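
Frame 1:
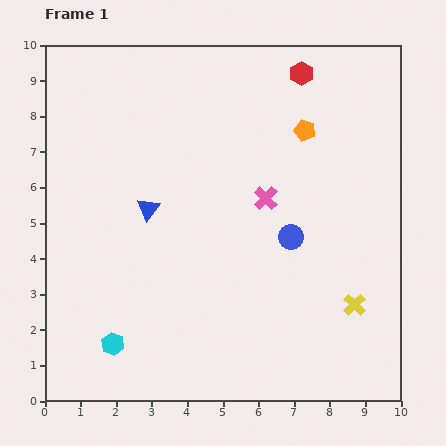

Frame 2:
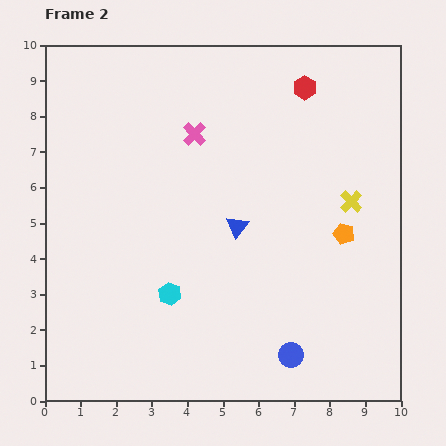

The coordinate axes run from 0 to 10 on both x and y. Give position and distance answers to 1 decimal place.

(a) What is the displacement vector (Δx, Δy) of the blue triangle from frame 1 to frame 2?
(2.5, -0.5)

The blue triangle was at (2.9, 5.4) in frame 1 and (5.4, 4.9) in frame 2.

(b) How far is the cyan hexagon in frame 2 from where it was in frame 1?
2.1

The cyan hexagon moved from (1.9, 1.6) to (3.5, 3.0), a distance of √(1.6² + 1.4²) ≈ 2.1.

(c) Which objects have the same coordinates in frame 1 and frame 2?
none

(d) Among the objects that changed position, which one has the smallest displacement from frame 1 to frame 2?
the red hexagon

(moved 0.4)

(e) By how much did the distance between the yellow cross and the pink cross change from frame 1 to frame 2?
+0.9

Distance in frame 1: 3.9. Distance in frame 2: 4.8.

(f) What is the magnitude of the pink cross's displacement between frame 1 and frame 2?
2.7

The pink cross moved from (6.2, 5.7) to (4.2, 7.5), a distance of √(2.0² + 1.8²) ≈ 2.7.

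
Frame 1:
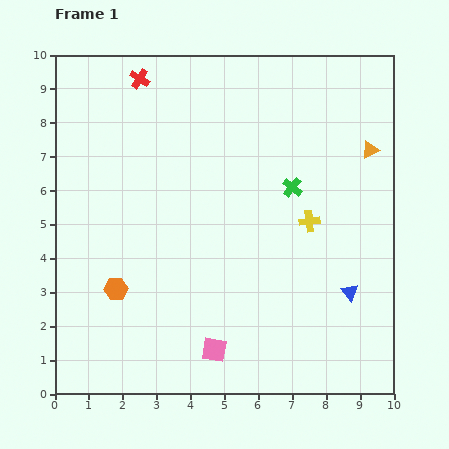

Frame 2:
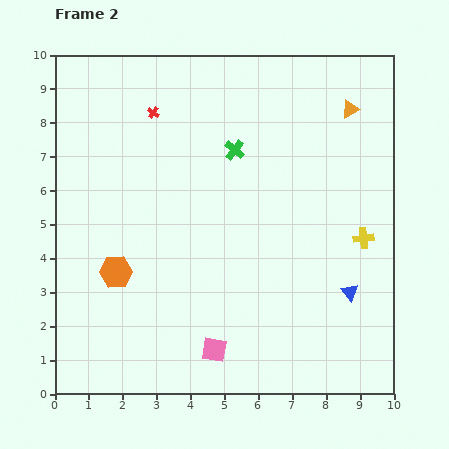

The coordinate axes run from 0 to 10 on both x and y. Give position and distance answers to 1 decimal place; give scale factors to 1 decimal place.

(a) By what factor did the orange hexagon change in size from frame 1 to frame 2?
1.4×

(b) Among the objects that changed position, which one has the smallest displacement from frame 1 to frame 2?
the orange hexagon

(moved 0.5)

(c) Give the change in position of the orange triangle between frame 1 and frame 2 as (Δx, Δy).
(-0.6, 1.2)

The orange triangle was at (9.3, 7.2) in frame 1 and (8.7, 8.4) in frame 2.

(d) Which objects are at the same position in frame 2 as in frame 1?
the blue triangle, the pink square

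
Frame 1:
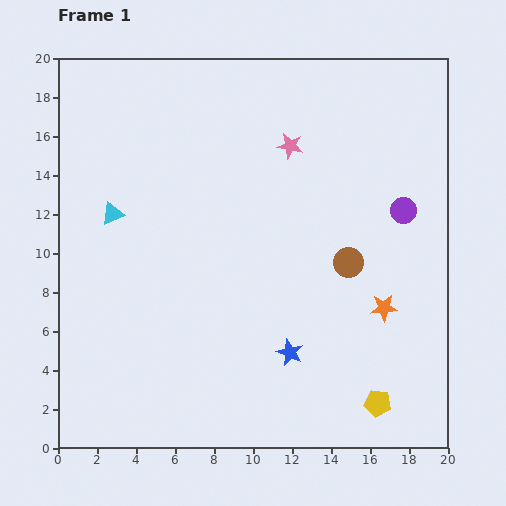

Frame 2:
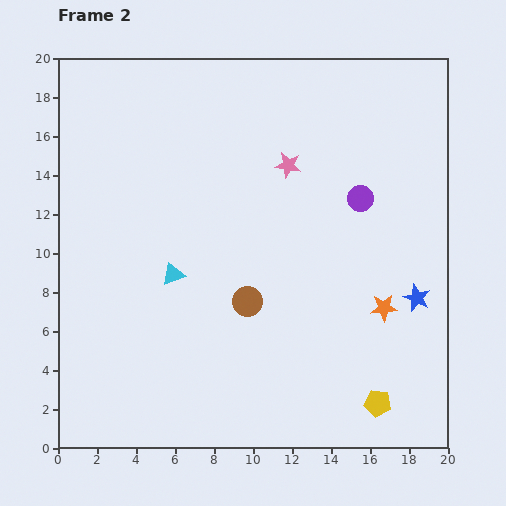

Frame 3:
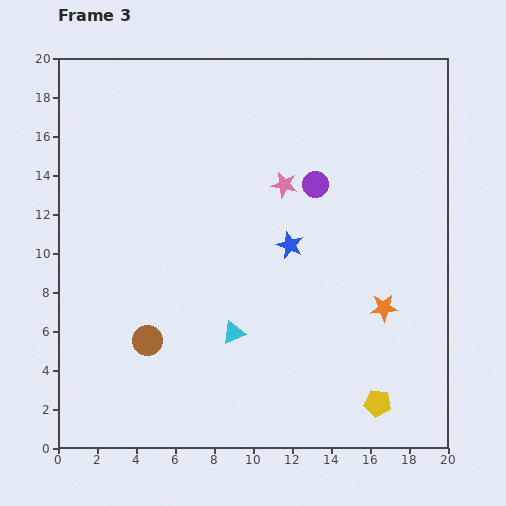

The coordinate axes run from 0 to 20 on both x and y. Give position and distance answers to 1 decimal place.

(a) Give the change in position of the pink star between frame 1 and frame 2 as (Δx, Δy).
(-0.1, -1.0)

The pink star was at (11.9, 15.5) in frame 1 and (11.8, 14.5) in frame 2.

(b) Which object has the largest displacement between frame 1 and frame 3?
the brown circle

(moved 11.0; next 8.7)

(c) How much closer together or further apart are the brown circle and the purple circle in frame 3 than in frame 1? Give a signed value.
+7.8

Distance in frame 1: 3.9. Distance in frame 3: 11.7.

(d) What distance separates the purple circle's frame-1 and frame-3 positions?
4.7

The purple circle moved from (17.7, 12.2) to (13.2, 13.5), a distance of √(4.5² + 1.3²) ≈ 4.7.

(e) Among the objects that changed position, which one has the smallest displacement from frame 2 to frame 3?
the pink star

(moved 1.0)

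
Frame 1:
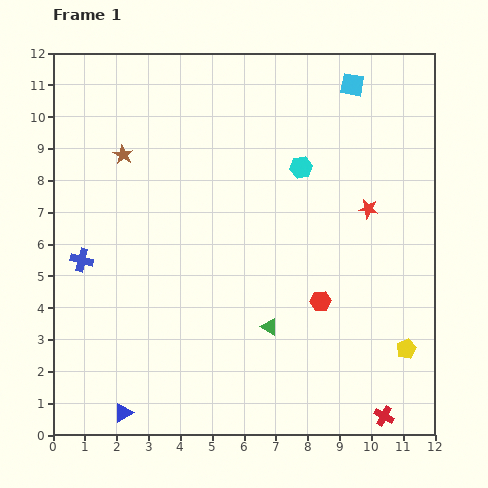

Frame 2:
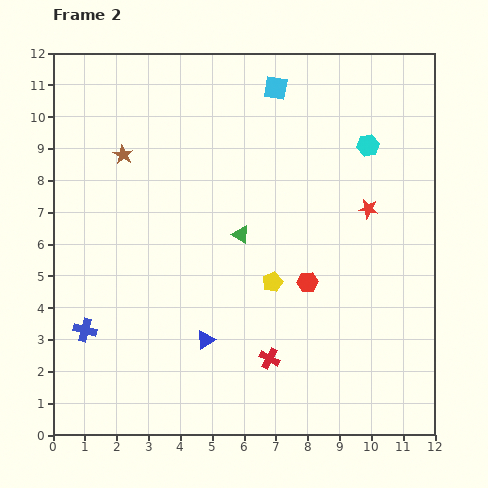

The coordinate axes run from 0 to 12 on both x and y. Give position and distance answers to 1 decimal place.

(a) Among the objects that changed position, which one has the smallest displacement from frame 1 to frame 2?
the red hexagon

(moved 0.7)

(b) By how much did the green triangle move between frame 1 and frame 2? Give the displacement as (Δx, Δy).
(-0.9, 2.9)

The green triangle was at (6.8, 3.4) in frame 1 and (5.9, 6.3) in frame 2.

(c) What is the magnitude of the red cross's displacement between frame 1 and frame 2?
4.0

The red cross moved from (10.4, 0.6) to (6.8, 2.4), a distance of √(3.6² + 1.8²) ≈ 4.0.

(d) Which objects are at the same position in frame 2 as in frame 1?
the red star, the brown star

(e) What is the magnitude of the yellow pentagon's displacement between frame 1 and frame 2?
4.7

The yellow pentagon moved from (11.1, 2.7) to (6.9, 4.8), a distance of √(4.2² + 2.1²) ≈ 4.7.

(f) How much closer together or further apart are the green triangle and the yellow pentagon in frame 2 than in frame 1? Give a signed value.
-2.6

Distance in frame 1: 4.4. Distance in frame 2: 1.8.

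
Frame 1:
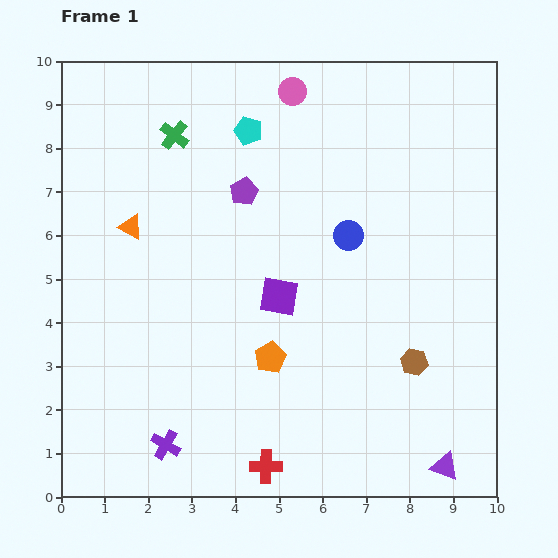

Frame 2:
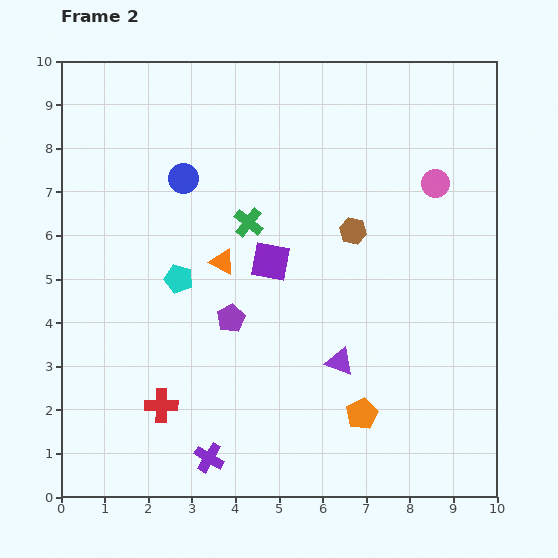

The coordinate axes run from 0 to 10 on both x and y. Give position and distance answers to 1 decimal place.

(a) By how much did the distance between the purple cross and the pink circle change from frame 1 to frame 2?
-0.4

Distance in frame 1: 8.6. Distance in frame 2: 8.2.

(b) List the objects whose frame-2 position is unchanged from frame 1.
none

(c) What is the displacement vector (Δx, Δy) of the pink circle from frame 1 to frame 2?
(3.3, -2.1)

The pink circle was at (5.3, 9.3) in frame 1 and (8.6, 7.2) in frame 2.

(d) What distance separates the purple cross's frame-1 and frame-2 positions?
1.0

The purple cross moved from (2.4, 1.2) to (3.4, 0.9), a distance of √(1.0² + 0.3²) ≈ 1.0.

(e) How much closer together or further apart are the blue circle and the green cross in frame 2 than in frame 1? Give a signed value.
-2.8

Distance in frame 1: 4.6. Distance in frame 2: 1.8.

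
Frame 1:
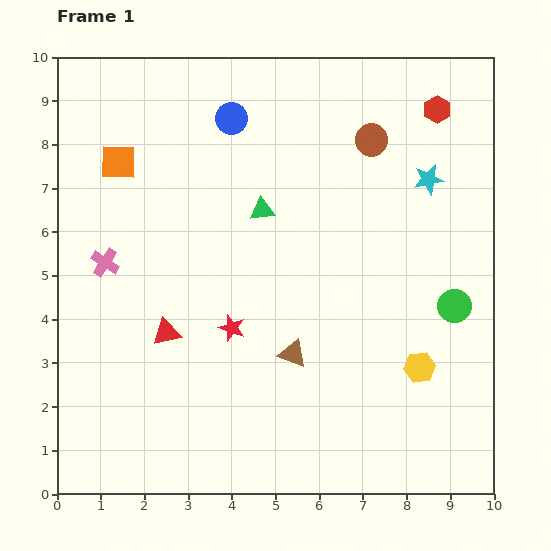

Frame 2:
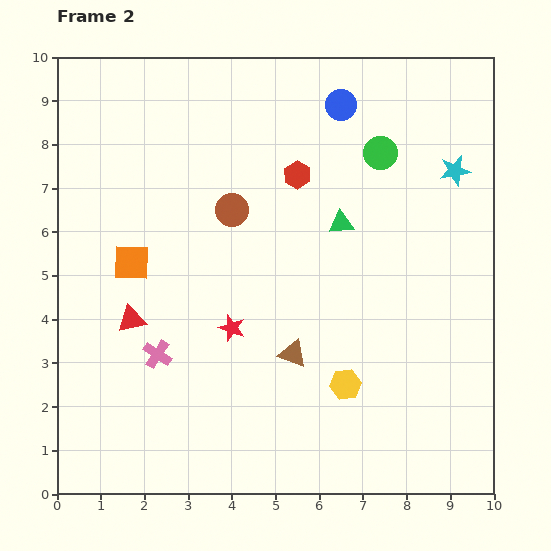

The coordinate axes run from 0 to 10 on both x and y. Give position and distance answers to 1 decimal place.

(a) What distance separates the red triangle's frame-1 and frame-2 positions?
0.9

The red triangle moved from (2.5, 3.7) to (1.7, 4.0), a distance of √(0.8² + 0.3²) ≈ 0.9.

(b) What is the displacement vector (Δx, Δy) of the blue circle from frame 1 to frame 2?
(2.5, 0.3)

The blue circle was at (4.0, 8.6) in frame 1 and (6.5, 8.9) in frame 2.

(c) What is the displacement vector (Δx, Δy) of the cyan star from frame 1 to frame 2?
(0.6, 0.2)

The cyan star was at (8.5, 7.2) in frame 1 and (9.1, 7.4) in frame 2.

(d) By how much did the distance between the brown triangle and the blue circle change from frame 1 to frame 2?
+0.2

Distance in frame 1: 5.6. Distance in frame 2: 5.8.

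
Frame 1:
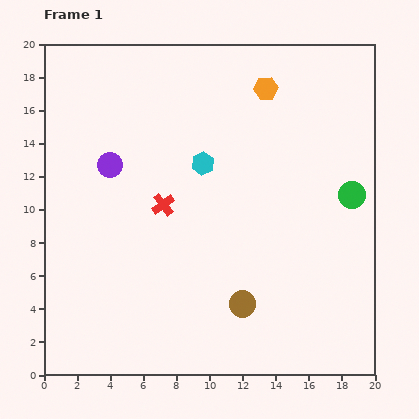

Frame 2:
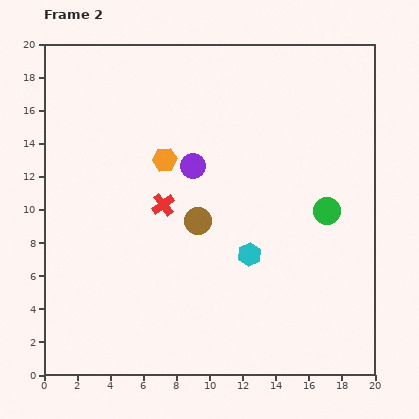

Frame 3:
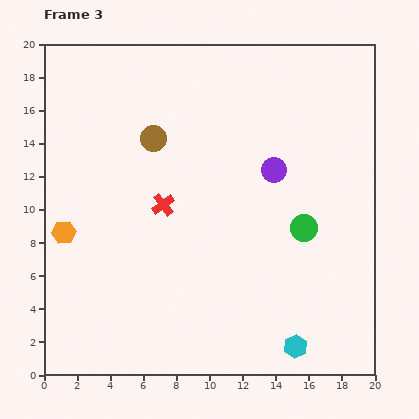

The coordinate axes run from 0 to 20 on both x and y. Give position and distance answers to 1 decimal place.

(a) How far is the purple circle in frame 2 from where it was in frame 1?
5.0

The purple circle moved from (4.0, 12.7) to (9.0, 12.6), a distance of √(5.0² + 0.1²) ≈ 5.0.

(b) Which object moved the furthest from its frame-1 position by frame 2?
the orange hexagon

(moved 7.5; next 6.2)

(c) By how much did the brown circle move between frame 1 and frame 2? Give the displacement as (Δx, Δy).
(-2.7, 5.0)

The brown circle was at (12.0, 4.3) in frame 1 and (9.3, 9.3) in frame 2.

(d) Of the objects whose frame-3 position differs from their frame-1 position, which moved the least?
the green circle

(moved 3.5)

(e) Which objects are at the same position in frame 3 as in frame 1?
the red cross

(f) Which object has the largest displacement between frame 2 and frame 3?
the orange hexagon

(moved 7.5; next 6.3)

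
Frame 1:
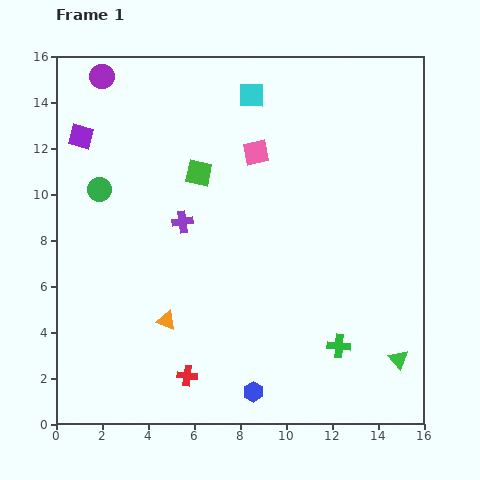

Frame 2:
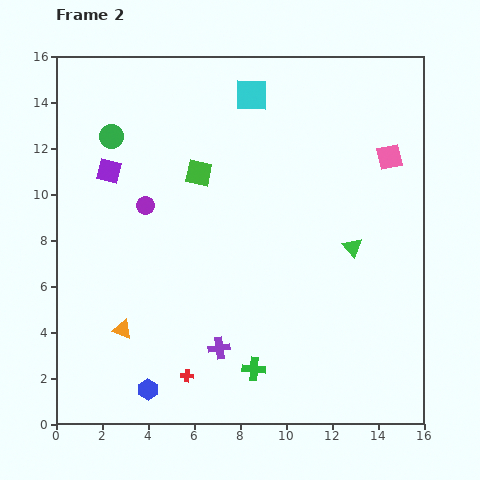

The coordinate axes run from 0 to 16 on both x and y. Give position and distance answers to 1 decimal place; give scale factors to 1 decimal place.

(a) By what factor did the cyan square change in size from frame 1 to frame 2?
1.3×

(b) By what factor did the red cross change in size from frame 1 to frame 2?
0.6×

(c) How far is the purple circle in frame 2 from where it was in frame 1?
5.9

The purple circle moved from (2.0, 15.1) to (3.9, 9.5), a distance of √(1.9² + 5.6²) ≈ 5.9.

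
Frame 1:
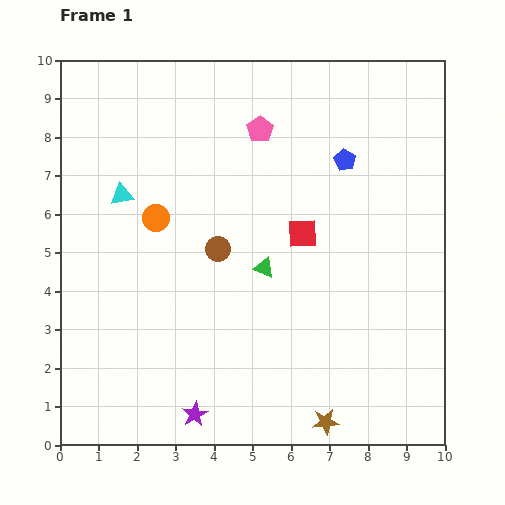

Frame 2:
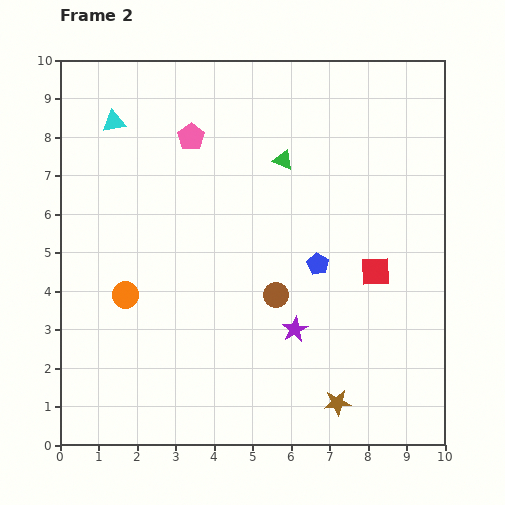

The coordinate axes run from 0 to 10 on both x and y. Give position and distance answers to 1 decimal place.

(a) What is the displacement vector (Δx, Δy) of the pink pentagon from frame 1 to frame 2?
(-1.8, -0.2)

The pink pentagon was at (5.2, 8.2) in frame 1 and (3.4, 8.0) in frame 2.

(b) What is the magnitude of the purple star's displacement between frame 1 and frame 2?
3.4

The purple star moved from (3.5, 0.8) to (6.1, 3.0), a distance of √(2.6² + 2.2²) ≈ 3.4.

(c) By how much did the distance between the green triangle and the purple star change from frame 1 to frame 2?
+0.2

Distance in frame 1: 4.2. Distance in frame 2: 4.4.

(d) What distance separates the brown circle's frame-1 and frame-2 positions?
1.9

The brown circle moved from (4.1, 5.1) to (5.6, 3.9), a distance of √(1.5² + 1.2²) ≈ 1.9.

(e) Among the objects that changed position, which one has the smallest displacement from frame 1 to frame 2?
the brown star

(moved 0.6)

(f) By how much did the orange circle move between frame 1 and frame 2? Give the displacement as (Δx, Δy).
(-0.8, -2.0)

The orange circle was at (2.5, 5.9) in frame 1 and (1.7, 3.9) in frame 2.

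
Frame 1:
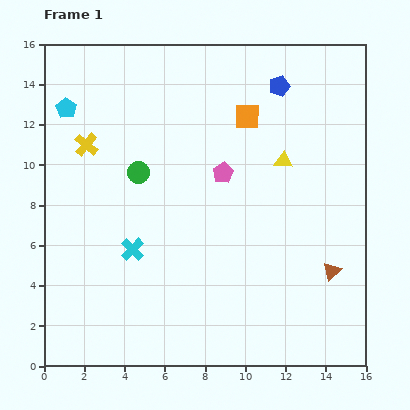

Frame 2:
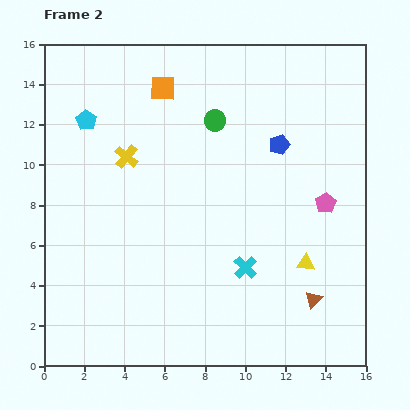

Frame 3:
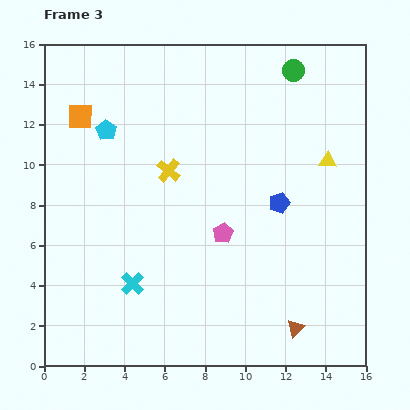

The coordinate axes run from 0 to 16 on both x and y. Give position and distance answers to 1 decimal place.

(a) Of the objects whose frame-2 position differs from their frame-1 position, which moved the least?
the cyan pentagon

(moved 1.2)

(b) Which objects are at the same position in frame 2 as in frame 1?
none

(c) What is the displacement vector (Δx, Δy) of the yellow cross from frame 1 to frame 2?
(2.0, -0.6)

The yellow cross was at (2.1, 11.0) in frame 1 and (4.1, 10.4) in frame 2.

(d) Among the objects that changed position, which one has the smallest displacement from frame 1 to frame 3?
the cyan cross

(moved 1.7)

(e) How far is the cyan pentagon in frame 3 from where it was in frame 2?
1.1

The cyan pentagon moved from (2.1, 12.2) to (3.1, 11.7), a distance of √(1.0² + 0.5²) ≈ 1.1.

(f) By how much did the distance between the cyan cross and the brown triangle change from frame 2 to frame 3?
+4.6

Distance in frame 2: 3.8. Distance in frame 3: 8.4.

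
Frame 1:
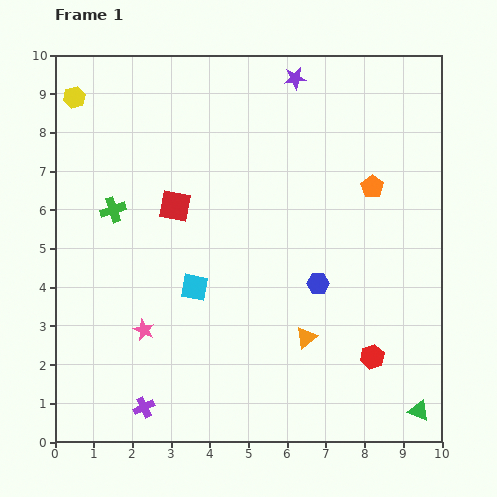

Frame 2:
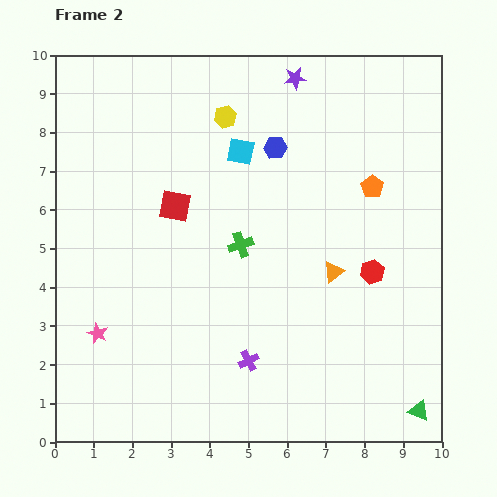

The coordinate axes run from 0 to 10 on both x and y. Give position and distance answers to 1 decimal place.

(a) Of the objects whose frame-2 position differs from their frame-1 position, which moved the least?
the pink star

(moved 1.2)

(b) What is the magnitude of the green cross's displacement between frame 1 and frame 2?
3.4

The green cross moved from (1.5, 6.0) to (4.8, 5.1), a distance of √(3.3² + 0.9²) ≈ 3.4.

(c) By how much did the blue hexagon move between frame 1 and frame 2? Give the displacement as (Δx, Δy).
(-1.1, 3.5)

The blue hexagon was at (6.8, 4.1) in frame 1 and (5.7, 7.6) in frame 2.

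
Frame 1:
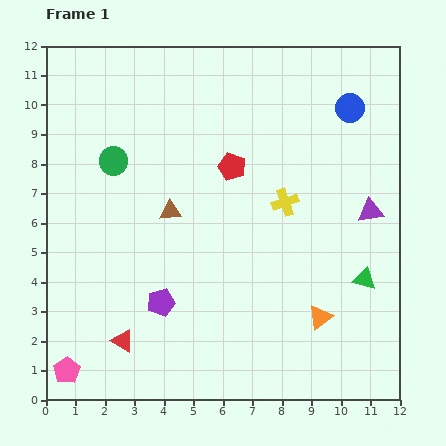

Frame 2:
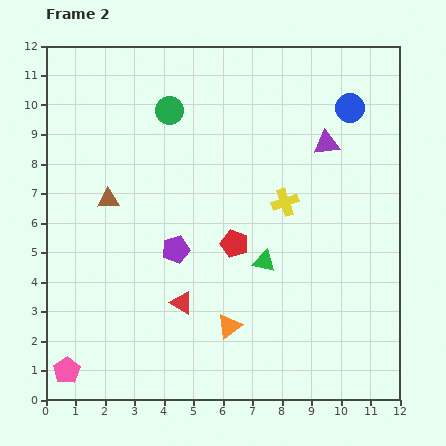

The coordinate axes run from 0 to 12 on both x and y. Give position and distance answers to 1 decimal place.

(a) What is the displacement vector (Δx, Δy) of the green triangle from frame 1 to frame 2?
(-3.4, 0.6)

The green triangle was at (10.8, 4.1) in frame 1 and (7.4, 4.7) in frame 2.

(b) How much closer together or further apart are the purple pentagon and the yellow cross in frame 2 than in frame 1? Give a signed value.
-1.4

Distance in frame 1: 5.4. Distance in frame 2: 4.0.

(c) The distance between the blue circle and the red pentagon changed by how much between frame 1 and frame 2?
+1.5

Distance in frame 1: 4.5. Distance in frame 2: 6.0.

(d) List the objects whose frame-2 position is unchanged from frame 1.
the blue circle, the pink pentagon, the yellow cross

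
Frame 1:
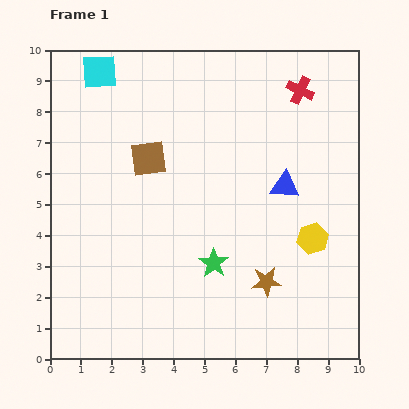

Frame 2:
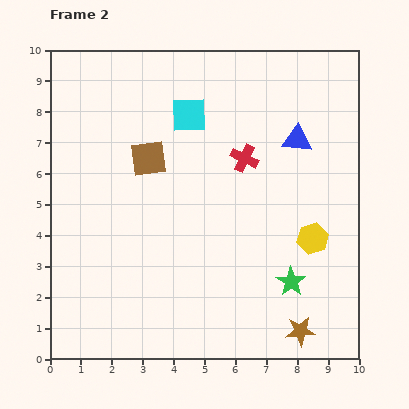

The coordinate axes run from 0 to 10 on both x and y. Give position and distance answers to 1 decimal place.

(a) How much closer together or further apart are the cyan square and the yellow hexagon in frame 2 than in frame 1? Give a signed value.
-3.1

Distance in frame 1: 8.8. Distance in frame 2: 5.7.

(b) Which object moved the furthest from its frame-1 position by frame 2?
the cyan square

(moved 3.2; next 2.8)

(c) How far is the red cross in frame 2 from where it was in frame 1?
2.8

The red cross moved from (8.1, 8.7) to (6.3, 6.5), a distance of √(1.8² + 2.2²) ≈ 2.8.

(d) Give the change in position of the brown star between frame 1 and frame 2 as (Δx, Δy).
(1.1, -1.6)

The brown star was at (7.0, 2.5) in frame 1 and (8.1, 0.9) in frame 2.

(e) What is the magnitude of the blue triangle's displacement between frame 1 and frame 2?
1.6

The blue triangle moved from (7.6, 5.6) to (8.0, 7.1), a distance of √(0.4² + 1.5²) ≈ 1.6.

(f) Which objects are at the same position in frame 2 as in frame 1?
the brown square, the yellow hexagon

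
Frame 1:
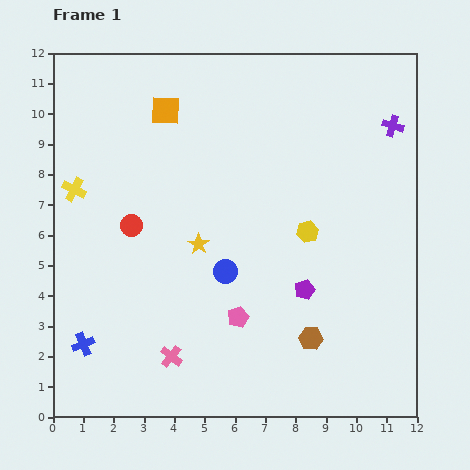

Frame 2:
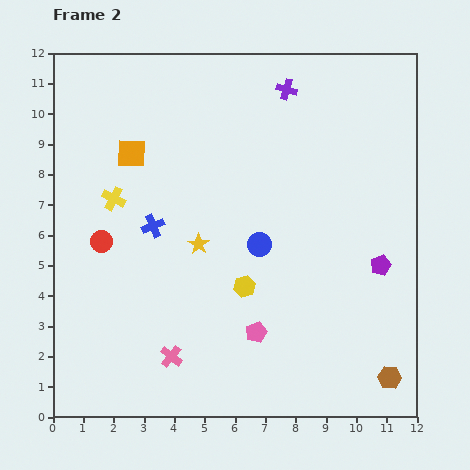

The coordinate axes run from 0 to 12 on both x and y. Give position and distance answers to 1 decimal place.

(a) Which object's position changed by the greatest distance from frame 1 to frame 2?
the blue cross

(moved 4.5; next 3.7)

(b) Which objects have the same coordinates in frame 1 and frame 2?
the pink cross, the yellow star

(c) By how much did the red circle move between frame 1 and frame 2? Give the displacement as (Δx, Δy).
(-1.0, -0.5)

The red circle was at (2.6, 6.3) in frame 1 and (1.6, 5.8) in frame 2.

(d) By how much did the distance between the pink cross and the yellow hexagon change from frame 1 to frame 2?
-2.8

Distance in frame 1: 6.1. Distance in frame 2: 3.3.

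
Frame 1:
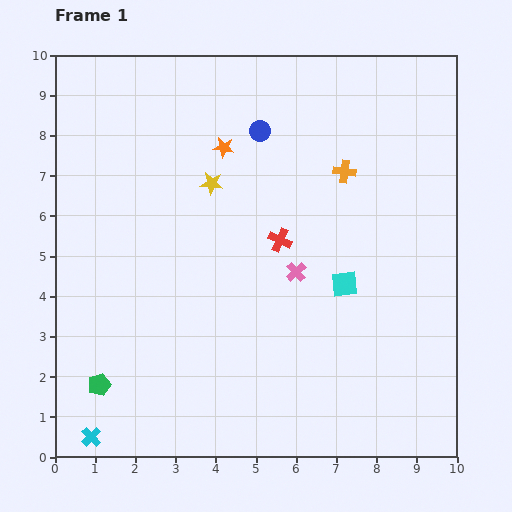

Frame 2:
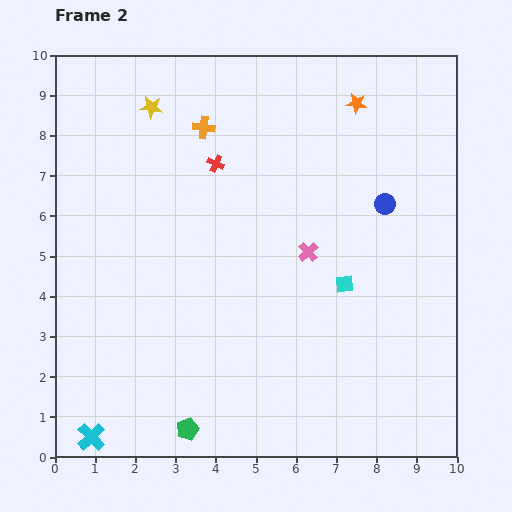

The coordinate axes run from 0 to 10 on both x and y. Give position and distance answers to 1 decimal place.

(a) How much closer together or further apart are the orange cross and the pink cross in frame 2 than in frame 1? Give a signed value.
+1.2

Distance in frame 1: 2.8. Distance in frame 2: 4.0.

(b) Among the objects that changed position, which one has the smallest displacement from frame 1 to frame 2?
the pink cross

(moved 0.6)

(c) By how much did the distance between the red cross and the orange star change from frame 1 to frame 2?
+1.1

Distance in frame 1: 2.7. Distance in frame 2: 3.8.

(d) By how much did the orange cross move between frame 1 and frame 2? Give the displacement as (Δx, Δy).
(-3.5, 1.1)

The orange cross was at (7.2, 7.1) in frame 1 and (3.7, 8.2) in frame 2.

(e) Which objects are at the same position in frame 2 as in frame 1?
the cyan square, the cyan cross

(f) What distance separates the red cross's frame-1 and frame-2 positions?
2.5

The red cross moved from (5.6, 5.4) to (4.0, 7.3), a distance of √(1.6² + 1.9²) ≈ 2.5.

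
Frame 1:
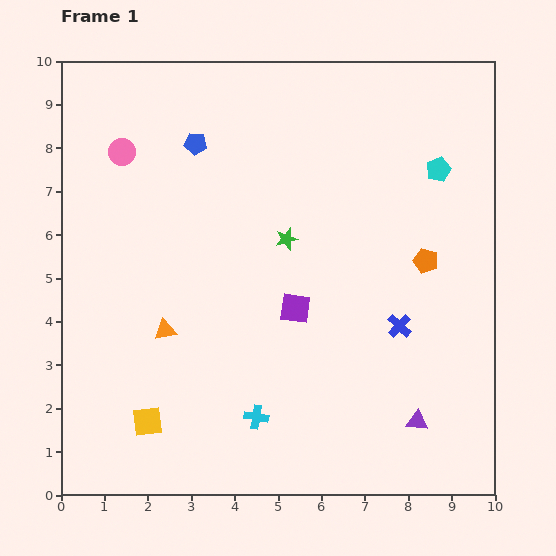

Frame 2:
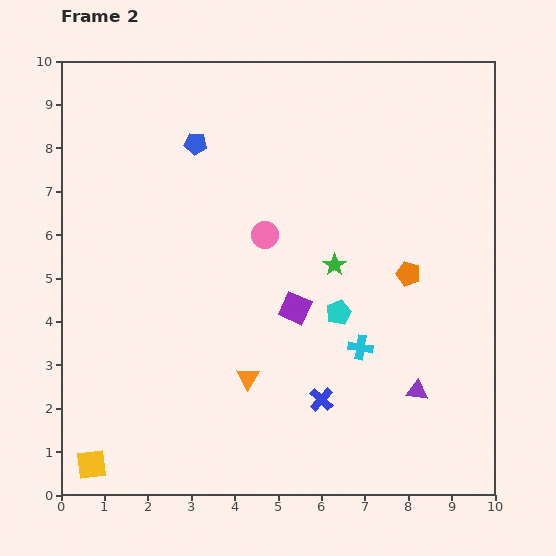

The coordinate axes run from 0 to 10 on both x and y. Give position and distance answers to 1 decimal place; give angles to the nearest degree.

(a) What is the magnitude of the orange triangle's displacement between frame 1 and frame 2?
2.2

The orange triangle moved from (2.4, 3.8) to (4.3, 2.7), a distance of √(1.9² + 1.1²) ≈ 2.2.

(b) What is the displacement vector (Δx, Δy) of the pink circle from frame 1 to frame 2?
(3.3, -1.9)

The pink circle was at (1.4, 7.9) in frame 1 and (4.7, 6.0) in frame 2.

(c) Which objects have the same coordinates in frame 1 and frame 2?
the purple square, the blue pentagon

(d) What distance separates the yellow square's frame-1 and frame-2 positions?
1.6

The yellow square moved from (2.0, 1.7) to (0.7, 0.7), a distance of √(1.3² + 1.0²) ≈ 1.6.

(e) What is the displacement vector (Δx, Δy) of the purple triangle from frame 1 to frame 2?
(0.0, 0.7)

The purple triangle was at (8.2, 1.7) in frame 1 and (8.2, 2.4) in frame 2.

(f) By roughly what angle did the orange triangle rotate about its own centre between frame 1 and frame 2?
48° counter-clockwise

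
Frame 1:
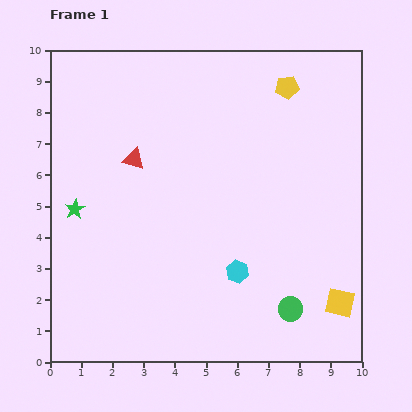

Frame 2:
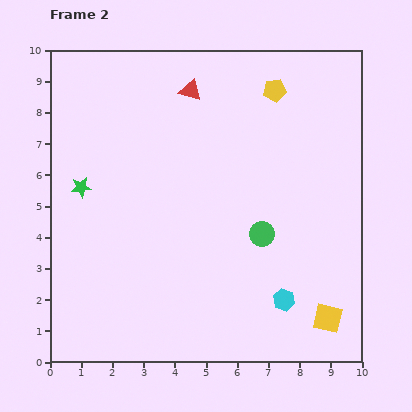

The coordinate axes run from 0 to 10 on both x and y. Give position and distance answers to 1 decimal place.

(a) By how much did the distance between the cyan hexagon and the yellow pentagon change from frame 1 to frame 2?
+0.6

Distance in frame 1: 6.1. Distance in frame 2: 6.7.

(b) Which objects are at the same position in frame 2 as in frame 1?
none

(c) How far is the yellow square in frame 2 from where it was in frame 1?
0.6

The yellow square moved from (9.3, 1.9) to (8.9, 1.4), a distance of √(0.4² + 0.5²) ≈ 0.6.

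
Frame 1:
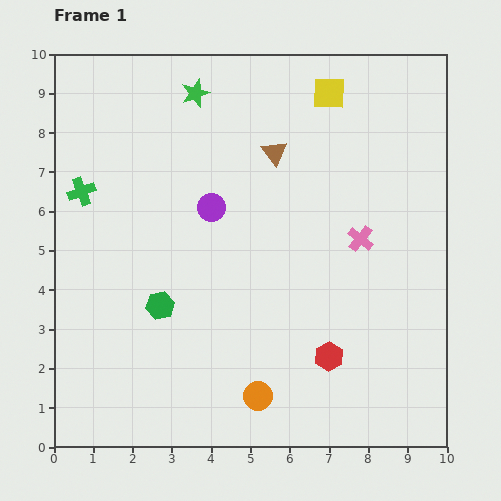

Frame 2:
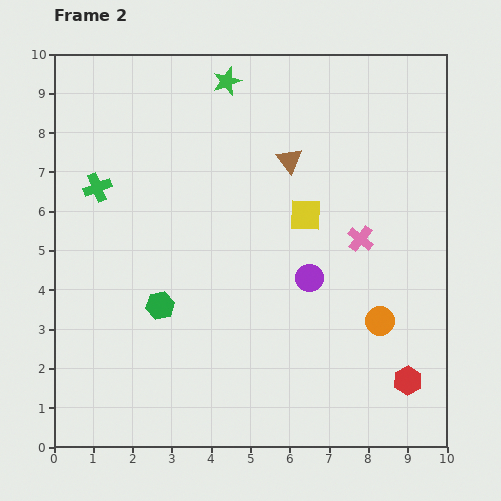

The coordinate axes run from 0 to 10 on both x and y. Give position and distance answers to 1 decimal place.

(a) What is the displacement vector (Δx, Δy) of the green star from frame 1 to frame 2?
(0.8, 0.3)

The green star was at (3.6, 9.0) in frame 1 and (4.4, 9.3) in frame 2.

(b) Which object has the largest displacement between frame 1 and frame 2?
the orange circle

(moved 3.6; next 3.2)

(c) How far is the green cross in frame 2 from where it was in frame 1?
0.4

The green cross moved from (0.7, 6.5) to (1.1, 6.6), a distance of √(0.4² + 0.1²) ≈ 0.4.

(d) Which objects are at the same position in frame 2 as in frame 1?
the green hexagon, the pink cross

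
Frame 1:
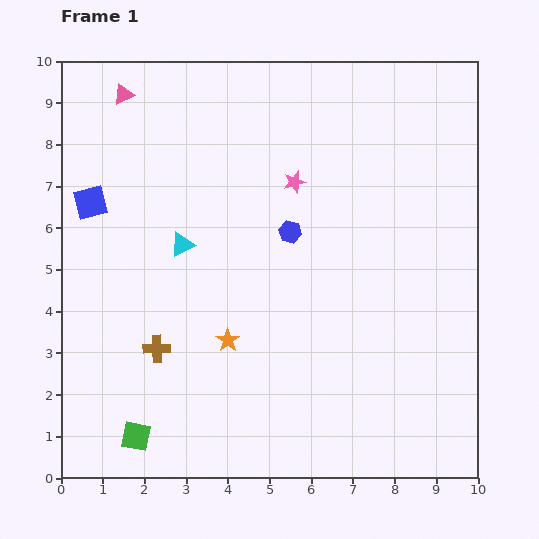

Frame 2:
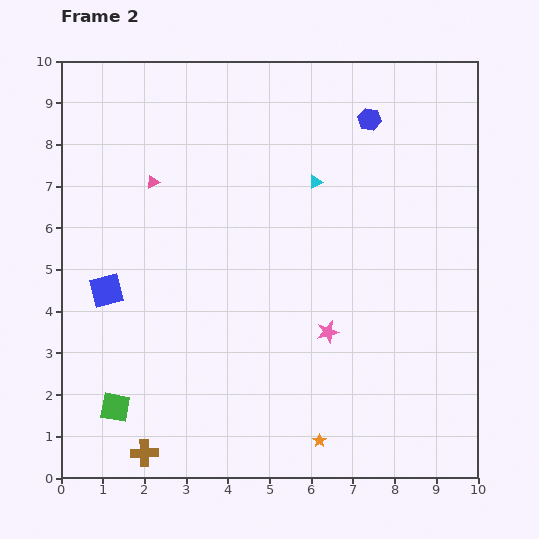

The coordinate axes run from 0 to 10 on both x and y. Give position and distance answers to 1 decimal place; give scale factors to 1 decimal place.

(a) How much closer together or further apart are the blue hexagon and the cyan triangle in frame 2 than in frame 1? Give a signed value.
-0.6

Distance in frame 1: 2.6. Distance in frame 2: 2.0.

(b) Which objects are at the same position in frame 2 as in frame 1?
none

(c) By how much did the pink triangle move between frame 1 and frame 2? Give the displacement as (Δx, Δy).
(0.7, -2.1)

The pink triangle was at (1.5, 9.2) in frame 1 and (2.2, 7.1) in frame 2.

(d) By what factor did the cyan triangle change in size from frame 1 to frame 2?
0.6×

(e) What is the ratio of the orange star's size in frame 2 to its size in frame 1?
0.6×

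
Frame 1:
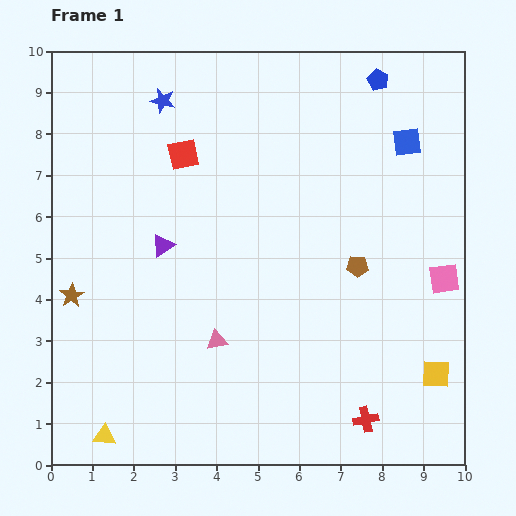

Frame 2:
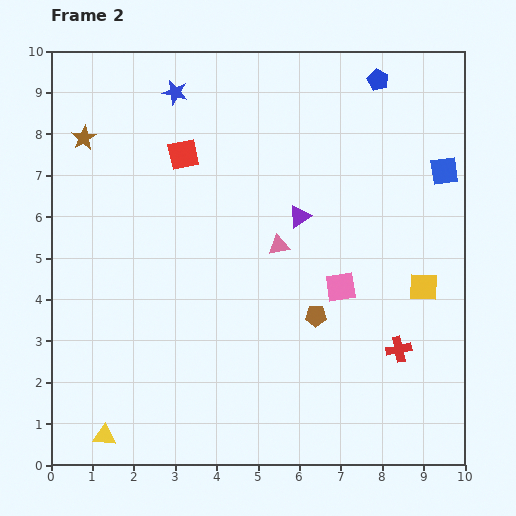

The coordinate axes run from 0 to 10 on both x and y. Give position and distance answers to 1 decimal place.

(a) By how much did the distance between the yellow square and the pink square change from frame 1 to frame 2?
-0.3

Distance in frame 1: 2.3. Distance in frame 2: 2.0.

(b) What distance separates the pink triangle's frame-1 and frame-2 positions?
2.7

The pink triangle moved from (4.0, 3.0) to (5.5, 5.3), a distance of √(1.5² + 2.3²) ≈ 2.7.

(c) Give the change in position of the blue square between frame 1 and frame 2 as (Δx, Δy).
(0.9, -0.7)

The blue square was at (8.6, 7.8) in frame 1 and (9.5, 7.1) in frame 2.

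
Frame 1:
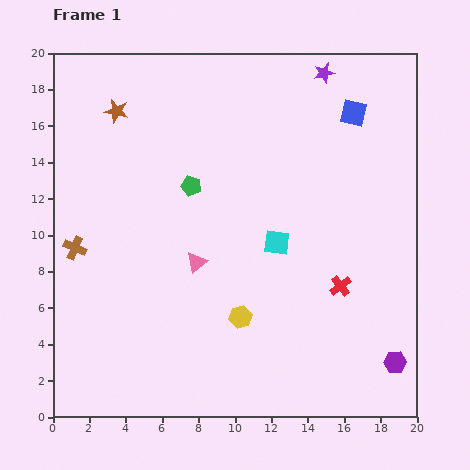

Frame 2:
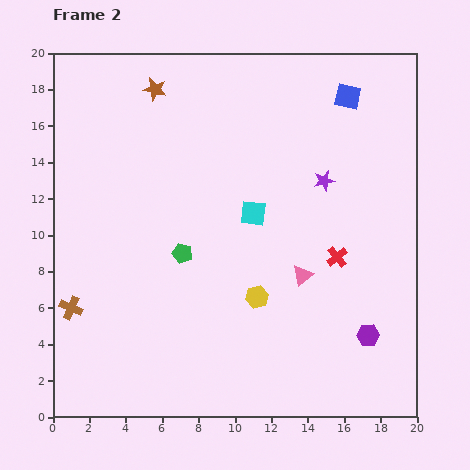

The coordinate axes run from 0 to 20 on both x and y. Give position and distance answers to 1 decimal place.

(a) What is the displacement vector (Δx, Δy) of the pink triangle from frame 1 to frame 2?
(5.8, -0.7)

The pink triangle was at (7.9, 8.5) in frame 1 and (13.7, 7.8) in frame 2.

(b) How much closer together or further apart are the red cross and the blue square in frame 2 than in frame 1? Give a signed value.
-0.7

Distance in frame 1: 9.5. Distance in frame 2: 8.8.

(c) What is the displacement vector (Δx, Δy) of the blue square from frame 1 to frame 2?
(-0.3, 0.9)

The blue square was at (16.5, 16.7) in frame 1 and (16.2, 17.6) in frame 2.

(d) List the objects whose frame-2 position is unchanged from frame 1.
none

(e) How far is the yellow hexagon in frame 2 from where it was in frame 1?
1.4

The yellow hexagon moved from (10.3, 5.5) to (11.2, 6.6), a distance of √(0.9² + 1.1²) ≈ 1.4.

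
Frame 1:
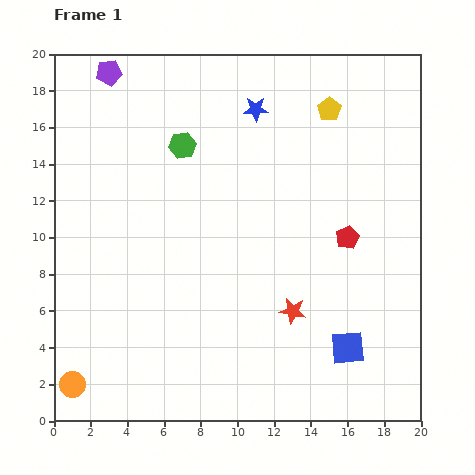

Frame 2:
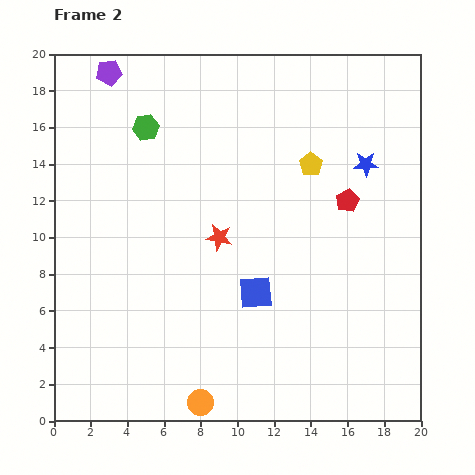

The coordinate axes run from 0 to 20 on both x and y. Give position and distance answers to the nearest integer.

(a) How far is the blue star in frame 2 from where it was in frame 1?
7

The blue star moved from (11, 17) to (17, 14), a distance of √(6² + 3²) ≈ 7.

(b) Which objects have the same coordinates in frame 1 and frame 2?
the purple pentagon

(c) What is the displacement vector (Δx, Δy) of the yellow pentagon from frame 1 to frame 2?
(-1, -3)

The yellow pentagon was at (15, 17) in frame 1 and (14, 14) in frame 2.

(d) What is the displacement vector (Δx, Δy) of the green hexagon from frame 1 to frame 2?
(-2, 1)

The green hexagon was at (7, 15) in frame 1 and (5, 16) in frame 2.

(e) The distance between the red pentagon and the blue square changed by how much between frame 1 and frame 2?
+1

Distance in frame 1: 6. Distance in frame 2: 7.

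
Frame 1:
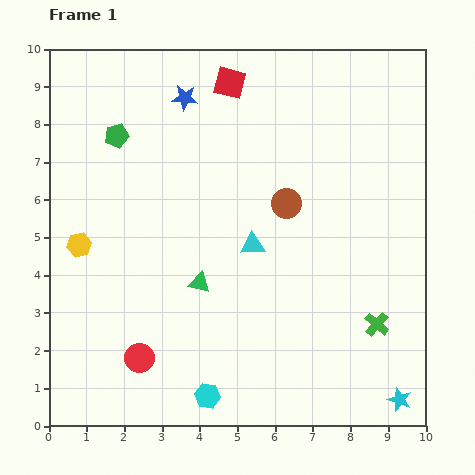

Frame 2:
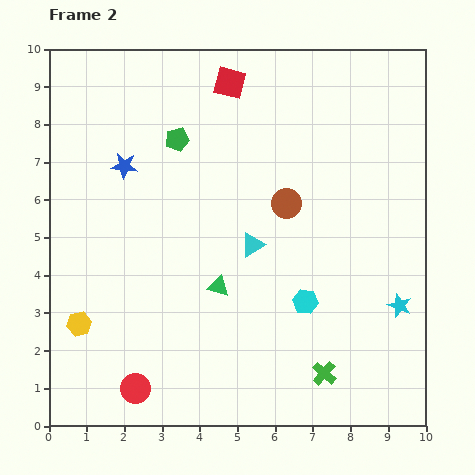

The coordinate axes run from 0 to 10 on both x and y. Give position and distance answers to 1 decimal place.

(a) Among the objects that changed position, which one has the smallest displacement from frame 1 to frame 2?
the green triangle

(moved 0.5)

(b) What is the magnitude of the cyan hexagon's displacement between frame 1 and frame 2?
3.6

The cyan hexagon moved from (4.2, 0.8) to (6.8, 3.3), a distance of √(2.6² + 2.5²) ≈ 3.6.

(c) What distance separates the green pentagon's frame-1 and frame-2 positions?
1.6

The green pentagon moved from (1.8, 7.7) to (3.4, 7.6), a distance of √(1.6² + 0.1²) ≈ 1.6.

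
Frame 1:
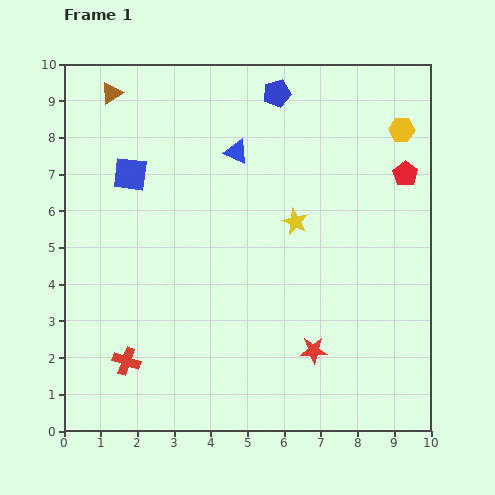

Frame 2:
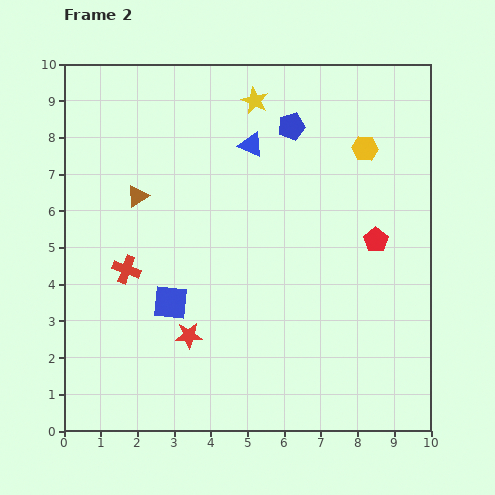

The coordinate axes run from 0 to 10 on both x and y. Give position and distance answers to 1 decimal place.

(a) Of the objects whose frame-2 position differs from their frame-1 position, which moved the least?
the blue triangle

(moved 0.4)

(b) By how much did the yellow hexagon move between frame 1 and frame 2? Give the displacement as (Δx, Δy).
(-1.0, -0.5)

The yellow hexagon was at (9.2, 8.2) in frame 1 and (8.2, 7.7) in frame 2.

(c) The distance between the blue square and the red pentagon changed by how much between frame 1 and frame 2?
-1.6

Distance in frame 1: 7.5. Distance in frame 2: 5.9.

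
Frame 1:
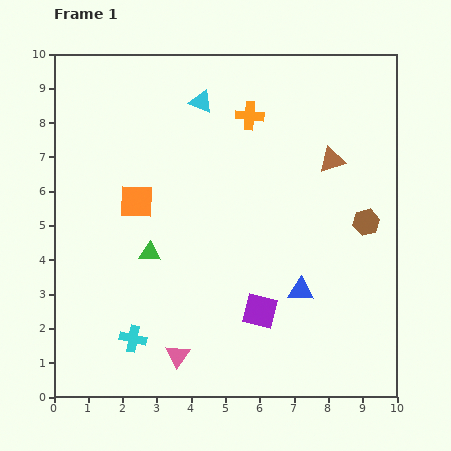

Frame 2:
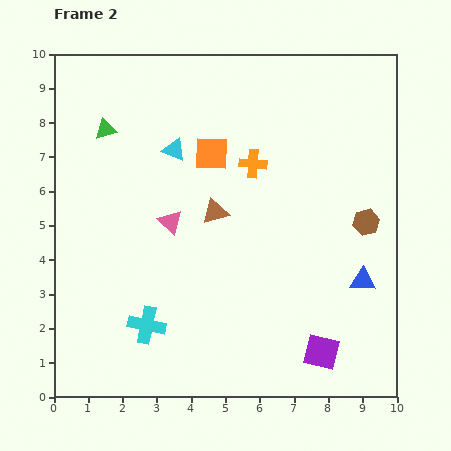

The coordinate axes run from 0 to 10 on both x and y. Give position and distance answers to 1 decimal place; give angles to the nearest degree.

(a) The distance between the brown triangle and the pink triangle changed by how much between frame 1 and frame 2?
-6.0

Distance in frame 1: 7.3. Distance in frame 2: 1.3.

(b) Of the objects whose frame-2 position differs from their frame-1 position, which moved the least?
the cyan cross

(moved 0.6)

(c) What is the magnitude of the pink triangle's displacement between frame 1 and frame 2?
3.9

The pink triangle moved from (3.6, 1.2) to (3.4, 5.1), a distance of √(0.2² + 3.9²) ≈ 3.9.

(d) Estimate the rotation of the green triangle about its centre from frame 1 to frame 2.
17° counter-clockwise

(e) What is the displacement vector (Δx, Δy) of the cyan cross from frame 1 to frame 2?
(0.4, 0.4)

The cyan cross was at (2.3, 1.7) in frame 1 and (2.7, 2.1) in frame 2.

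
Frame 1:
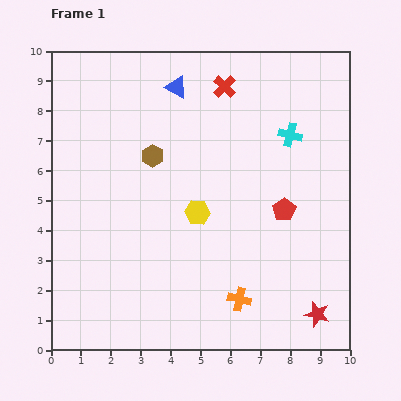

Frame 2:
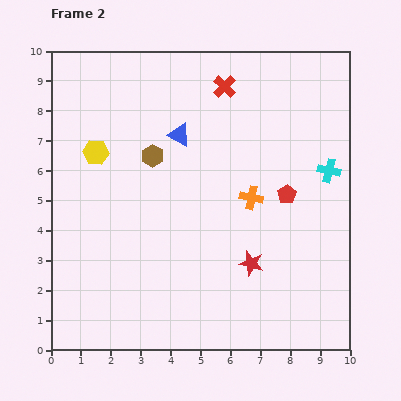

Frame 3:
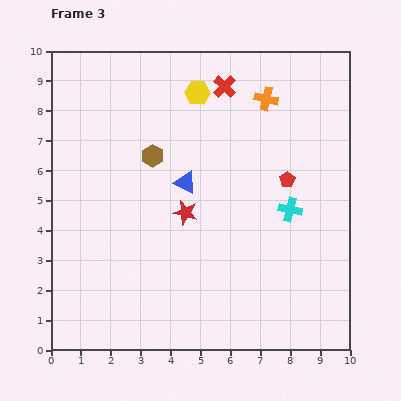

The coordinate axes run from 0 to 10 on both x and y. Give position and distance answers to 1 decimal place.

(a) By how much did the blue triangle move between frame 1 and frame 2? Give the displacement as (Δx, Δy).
(0.1, -1.6)

The blue triangle was at (4.2, 8.8) in frame 1 and (4.3, 7.2) in frame 2.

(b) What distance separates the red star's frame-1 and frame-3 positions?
5.6

The red star moved from (8.9, 1.2) to (4.5, 4.6), a distance of √(4.4² + 3.4²) ≈ 5.6.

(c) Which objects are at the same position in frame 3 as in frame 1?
the red cross, the brown hexagon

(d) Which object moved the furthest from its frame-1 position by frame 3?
the orange cross

(moved 6.8; next 5.6)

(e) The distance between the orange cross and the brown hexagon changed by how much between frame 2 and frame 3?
+0.6

Distance in frame 2: 3.6. Distance in frame 3: 4.2.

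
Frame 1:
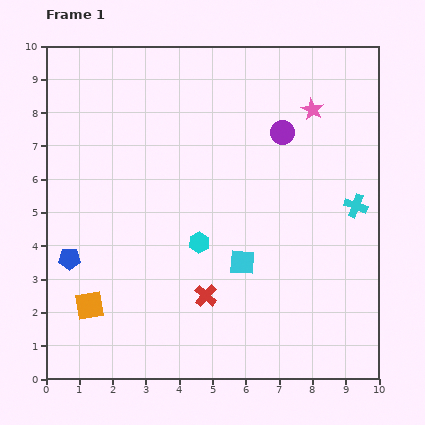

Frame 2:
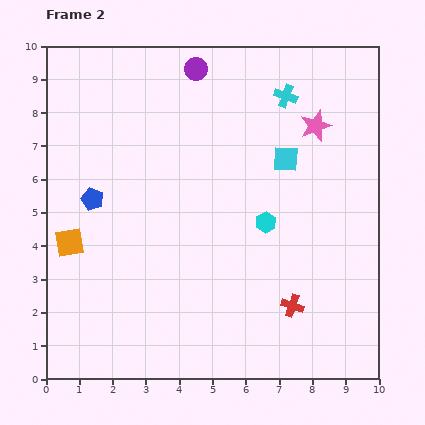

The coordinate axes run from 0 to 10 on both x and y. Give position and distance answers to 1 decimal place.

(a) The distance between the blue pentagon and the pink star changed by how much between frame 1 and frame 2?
-1.5

Distance in frame 1: 8.6. Distance in frame 2: 7.1.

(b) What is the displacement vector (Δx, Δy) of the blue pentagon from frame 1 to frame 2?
(0.7, 1.8)

The blue pentagon was at (0.7, 3.6) in frame 1 and (1.4, 5.4) in frame 2.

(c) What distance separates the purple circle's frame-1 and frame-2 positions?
3.2

The purple circle moved from (7.1, 7.4) to (4.5, 9.3), a distance of √(2.6² + 1.9²) ≈ 3.2.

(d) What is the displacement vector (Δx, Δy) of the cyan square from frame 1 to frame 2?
(1.3, 3.1)

The cyan square was at (5.9, 3.5) in frame 1 and (7.2, 6.6) in frame 2.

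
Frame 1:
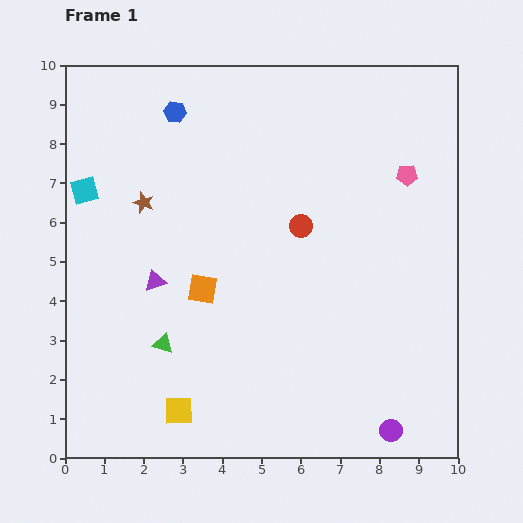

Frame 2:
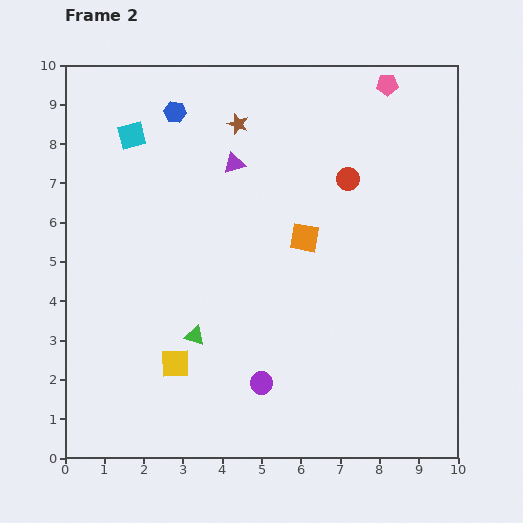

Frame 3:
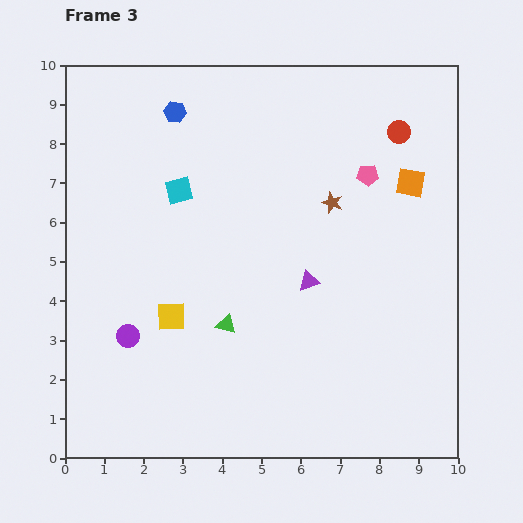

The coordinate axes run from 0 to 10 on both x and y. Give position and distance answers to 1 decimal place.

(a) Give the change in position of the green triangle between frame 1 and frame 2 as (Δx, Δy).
(0.8, 0.2)

The green triangle was at (2.5, 2.9) in frame 1 and (3.3, 3.1) in frame 2.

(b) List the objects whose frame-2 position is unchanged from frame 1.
the blue hexagon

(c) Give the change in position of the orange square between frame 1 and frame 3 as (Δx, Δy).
(5.3, 2.7)

The orange square was at (3.5, 4.3) in frame 1 and (8.8, 7.0) in frame 3.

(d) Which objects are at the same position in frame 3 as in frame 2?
the blue hexagon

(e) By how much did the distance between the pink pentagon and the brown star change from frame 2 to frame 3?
-2.8

Distance in frame 2: 3.9. Distance in frame 3: 1.1.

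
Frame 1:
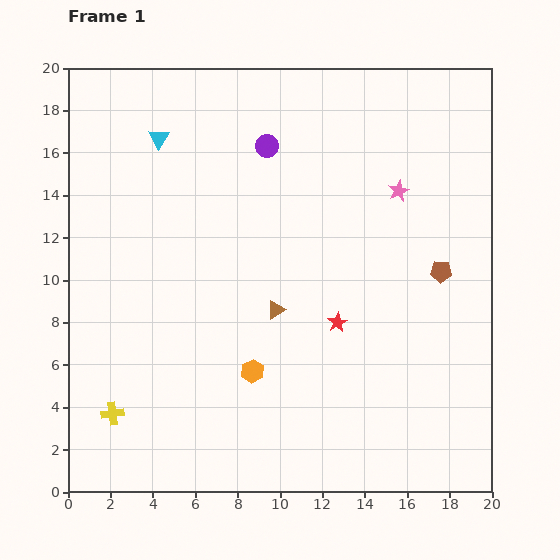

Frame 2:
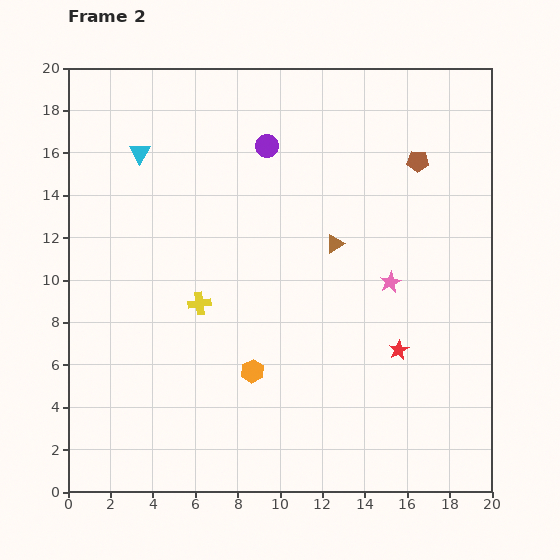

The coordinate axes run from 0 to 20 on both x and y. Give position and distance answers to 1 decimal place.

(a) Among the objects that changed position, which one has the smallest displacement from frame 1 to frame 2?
the cyan triangle

(moved 1.1)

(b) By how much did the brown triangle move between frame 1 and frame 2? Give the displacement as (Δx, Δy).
(2.8, 3.1)

The brown triangle was at (9.8, 8.6) in frame 1 and (12.6, 11.7) in frame 2.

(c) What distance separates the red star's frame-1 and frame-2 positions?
3.2

The red star moved from (12.7, 8.0) to (15.6, 6.7), a distance of √(2.9² + 1.3²) ≈ 3.2.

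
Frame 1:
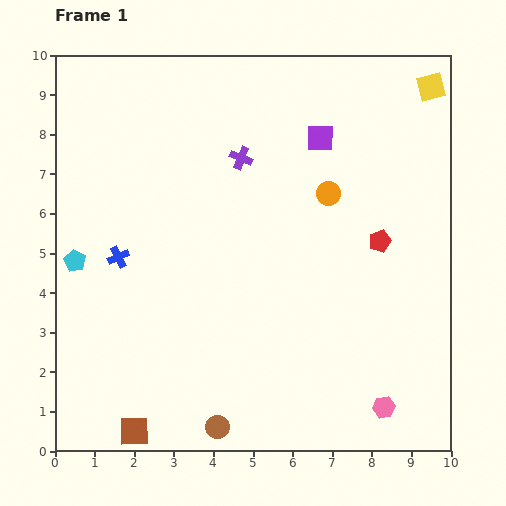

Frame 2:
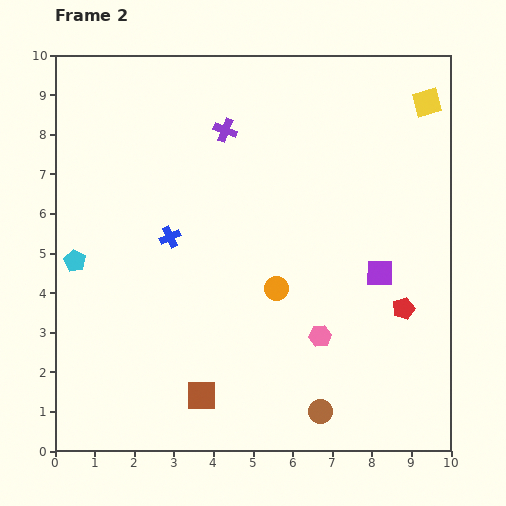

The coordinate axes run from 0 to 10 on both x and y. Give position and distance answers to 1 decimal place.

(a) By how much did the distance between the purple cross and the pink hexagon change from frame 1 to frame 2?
-1.6

Distance in frame 1: 7.3. Distance in frame 2: 5.7.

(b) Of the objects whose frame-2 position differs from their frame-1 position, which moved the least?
the yellow square

(moved 0.4)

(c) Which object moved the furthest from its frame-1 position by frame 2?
the purple square

(moved 3.7; next 2.7)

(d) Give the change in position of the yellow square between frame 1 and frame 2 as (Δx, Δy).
(-0.1, -0.4)

The yellow square was at (9.5, 9.2) in frame 1 and (9.4, 8.8) in frame 2.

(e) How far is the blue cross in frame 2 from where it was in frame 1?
1.4

The blue cross moved from (1.6, 4.9) to (2.9, 5.4), a distance of √(1.3² + 0.5²) ≈ 1.4.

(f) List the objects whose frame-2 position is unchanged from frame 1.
the cyan pentagon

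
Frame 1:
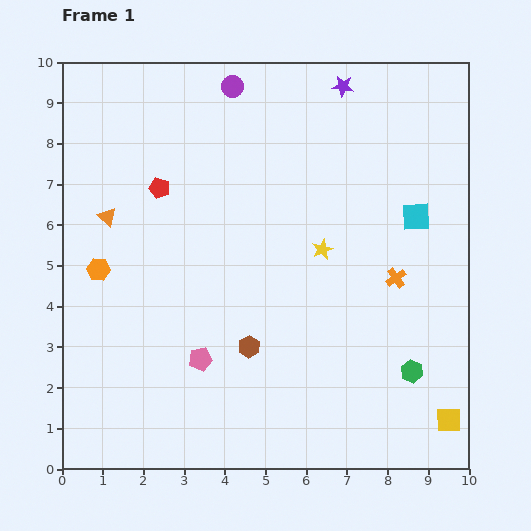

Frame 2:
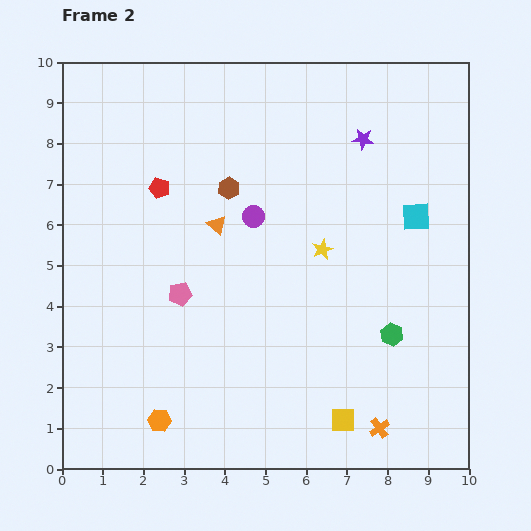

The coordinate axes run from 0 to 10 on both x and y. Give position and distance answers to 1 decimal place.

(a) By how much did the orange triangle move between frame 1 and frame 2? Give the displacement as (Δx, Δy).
(2.7, -0.2)

The orange triangle was at (1.1, 6.2) in frame 1 and (3.8, 6.0) in frame 2.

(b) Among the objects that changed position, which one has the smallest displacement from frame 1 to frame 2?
the green hexagon

(moved 1.0)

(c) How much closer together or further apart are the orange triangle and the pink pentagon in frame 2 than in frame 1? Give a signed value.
-2.3

Distance in frame 1: 4.2. Distance in frame 2: 1.9.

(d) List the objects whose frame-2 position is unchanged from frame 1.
the cyan square, the red pentagon, the yellow star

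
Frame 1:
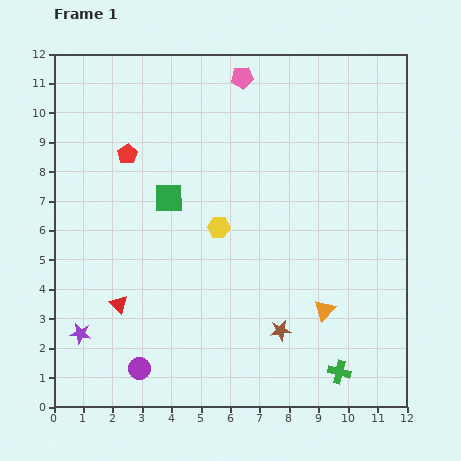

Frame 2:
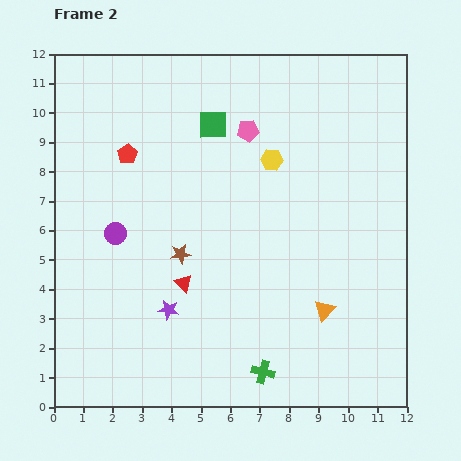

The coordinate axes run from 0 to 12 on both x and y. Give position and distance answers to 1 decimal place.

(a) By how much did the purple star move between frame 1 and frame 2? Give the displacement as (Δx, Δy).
(3.0, 0.8)

The purple star was at (0.9, 2.5) in frame 1 and (3.9, 3.3) in frame 2.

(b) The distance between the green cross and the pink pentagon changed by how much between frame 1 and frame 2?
-2.3

Distance in frame 1: 10.5. Distance in frame 2: 8.2.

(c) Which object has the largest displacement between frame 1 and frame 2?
the purple circle

(moved 4.7; next 4.3)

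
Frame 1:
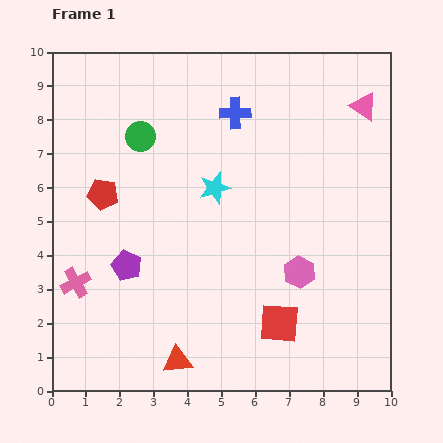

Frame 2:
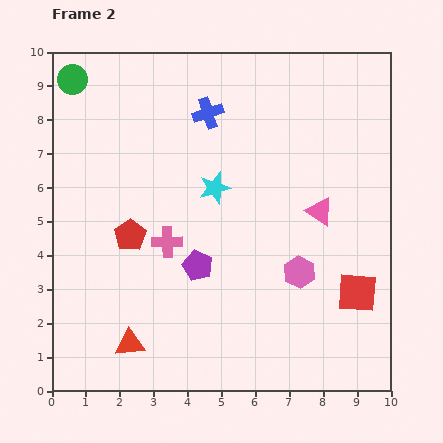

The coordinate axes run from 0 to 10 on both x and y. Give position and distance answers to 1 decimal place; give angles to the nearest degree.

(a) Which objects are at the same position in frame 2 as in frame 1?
the cyan star, the pink hexagon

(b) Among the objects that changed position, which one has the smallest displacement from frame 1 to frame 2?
the blue cross

(moved 0.8)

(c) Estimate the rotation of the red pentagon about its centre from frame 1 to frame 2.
29° clockwise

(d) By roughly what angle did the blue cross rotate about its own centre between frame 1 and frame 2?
17° counter-clockwise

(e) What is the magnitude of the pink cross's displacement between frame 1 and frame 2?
3.0

The pink cross moved from (0.7, 3.2) to (3.4, 4.4), a distance of √(2.7² + 1.2²) ≈ 3.0.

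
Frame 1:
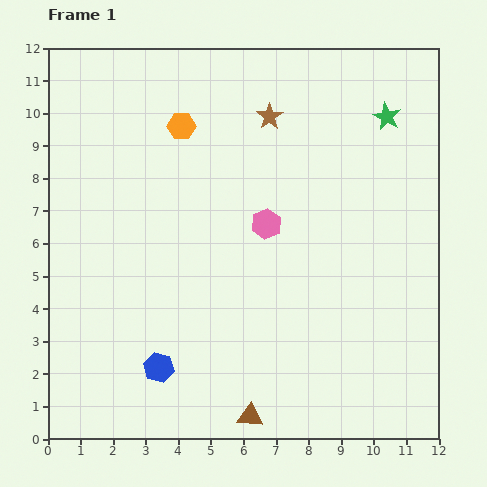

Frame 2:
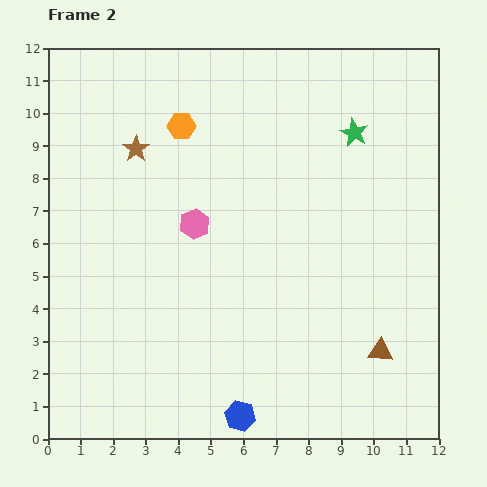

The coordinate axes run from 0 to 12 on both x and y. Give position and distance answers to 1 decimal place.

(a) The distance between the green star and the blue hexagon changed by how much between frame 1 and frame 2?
-1.0

Distance in frame 1: 10.4. Distance in frame 2: 9.4.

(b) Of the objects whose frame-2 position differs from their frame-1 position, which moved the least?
the green star

(moved 1.1)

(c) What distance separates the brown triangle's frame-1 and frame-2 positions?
4.5

The brown triangle moved from (6.2, 0.7) to (10.2, 2.7), a distance of √(4.0² + 2.0²) ≈ 4.5.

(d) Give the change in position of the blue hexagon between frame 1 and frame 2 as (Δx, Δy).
(2.5, -1.5)

The blue hexagon was at (3.4, 2.2) in frame 1 and (5.9, 0.7) in frame 2.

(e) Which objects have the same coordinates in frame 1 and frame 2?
the orange hexagon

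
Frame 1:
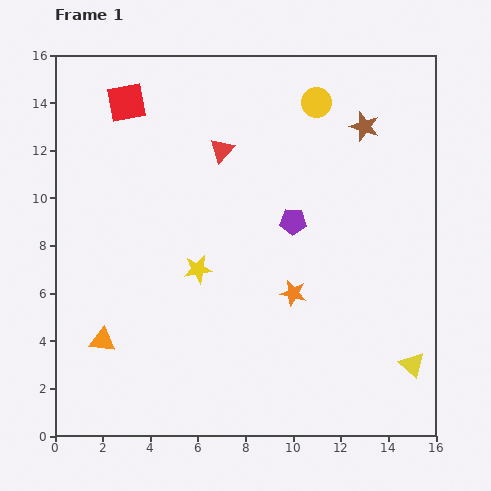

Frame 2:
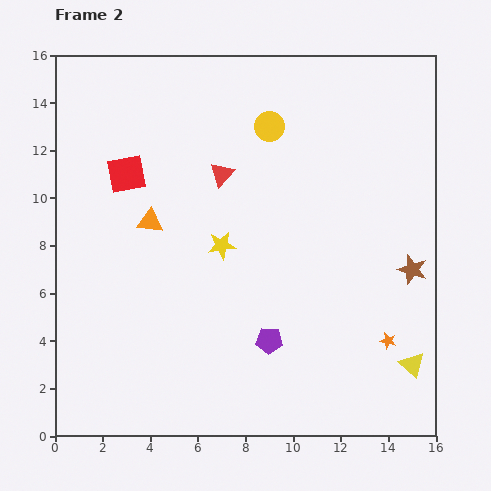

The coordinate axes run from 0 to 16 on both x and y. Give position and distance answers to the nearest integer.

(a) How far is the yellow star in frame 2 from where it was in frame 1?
1

The yellow star moved from (6, 7) to (7, 8), a distance of √(1² + 1²) ≈ 1.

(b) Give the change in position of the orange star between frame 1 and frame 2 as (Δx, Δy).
(4, -2)

The orange star was at (10, 6) in frame 1 and (14, 4) in frame 2.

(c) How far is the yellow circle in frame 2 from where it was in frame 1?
2

The yellow circle moved from (11, 14) to (9, 13), a distance of √(2² + 1²) ≈ 2.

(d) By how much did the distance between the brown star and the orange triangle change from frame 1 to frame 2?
-3

Distance in frame 1: 14. Distance in frame 2: 11.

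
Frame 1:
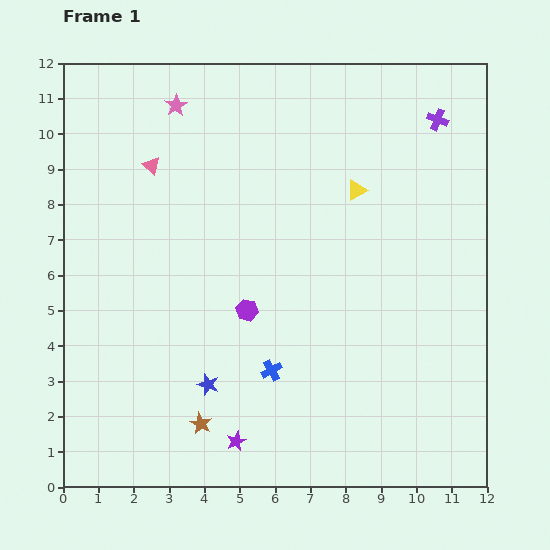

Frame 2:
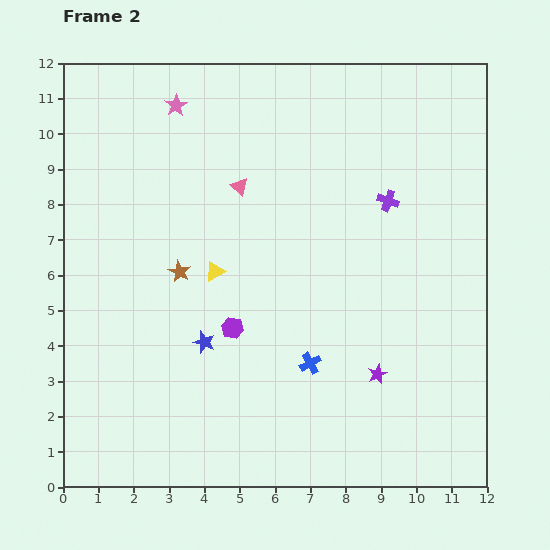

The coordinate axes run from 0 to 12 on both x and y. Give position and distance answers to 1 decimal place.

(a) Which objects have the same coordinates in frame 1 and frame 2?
the pink star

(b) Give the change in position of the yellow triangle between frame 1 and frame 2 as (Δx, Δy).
(-4.0, -2.3)

The yellow triangle was at (8.3, 8.4) in frame 1 and (4.3, 6.1) in frame 2.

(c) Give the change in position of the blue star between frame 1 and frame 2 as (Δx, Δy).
(-0.1, 1.2)

The blue star was at (4.1, 2.9) in frame 1 and (4.0, 4.1) in frame 2.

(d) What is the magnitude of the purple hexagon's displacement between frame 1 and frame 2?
0.6

The purple hexagon moved from (5.2, 5.0) to (4.8, 4.5), a distance of √(0.4² + 0.5²) ≈ 0.6.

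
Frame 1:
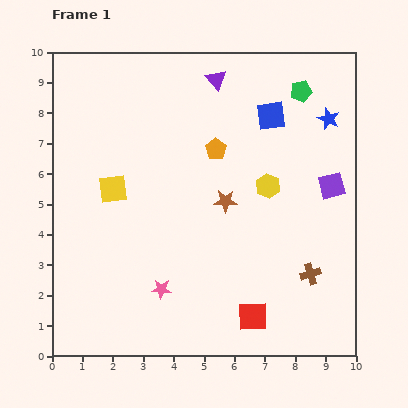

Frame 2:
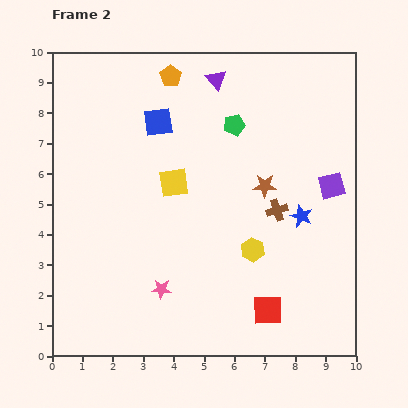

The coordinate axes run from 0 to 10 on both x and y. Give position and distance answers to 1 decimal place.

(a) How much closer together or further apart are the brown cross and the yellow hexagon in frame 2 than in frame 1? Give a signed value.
-1.7

Distance in frame 1: 3.2. Distance in frame 2: 1.5.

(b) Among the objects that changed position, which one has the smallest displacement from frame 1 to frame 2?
the red square

(moved 0.5)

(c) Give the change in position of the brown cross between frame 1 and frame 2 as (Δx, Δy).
(-1.1, 2.1)

The brown cross was at (8.5, 2.7) in frame 1 and (7.4, 4.8) in frame 2.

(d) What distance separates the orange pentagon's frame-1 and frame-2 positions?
2.8

The orange pentagon moved from (5.4, 6.8) to (3.9, 9.2), a distance of √(1.5² + 2.4²) ≈ 2.8.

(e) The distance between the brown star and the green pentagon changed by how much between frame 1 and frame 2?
-2.2

Distance in frame 1: 4.4. Distance in frame 2: 2.2.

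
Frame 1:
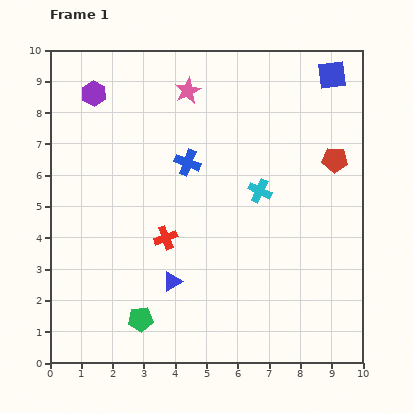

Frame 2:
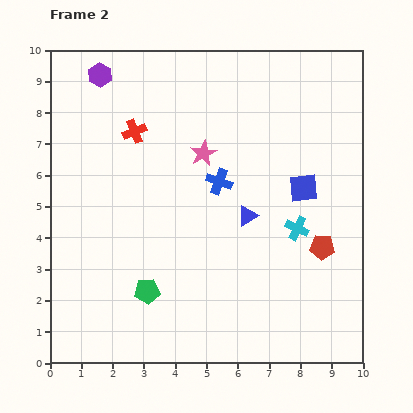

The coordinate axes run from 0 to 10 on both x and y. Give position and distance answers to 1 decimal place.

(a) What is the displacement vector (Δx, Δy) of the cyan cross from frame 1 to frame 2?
(1.2, -1.2)

The cyan cross was at (6.7, 5.5) in frame 1 and (7.9, 4.3) in frame 2.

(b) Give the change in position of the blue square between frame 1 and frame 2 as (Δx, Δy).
(-0.9, -3.6)

The blue square was at (9.0, 9.2) in frame 1 and (8.1, 5.6) in frame 2.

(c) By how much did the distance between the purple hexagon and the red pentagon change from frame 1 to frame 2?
+1.0

Distance in frame 1: 8.0. Distance in frame 2: 9.0.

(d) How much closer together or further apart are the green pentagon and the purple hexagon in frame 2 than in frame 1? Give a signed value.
-0.3

Distance in frame 1: 7.4. Distance in frame 2: 7.1.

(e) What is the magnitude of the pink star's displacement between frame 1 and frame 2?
2.1

The pink star moved from (4.4, 8.7) to (4.9, 6.7), a distance of √(0.5² + 2.0²) ≈ 2.1.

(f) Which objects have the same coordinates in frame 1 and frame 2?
none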